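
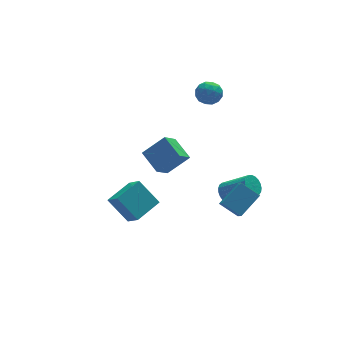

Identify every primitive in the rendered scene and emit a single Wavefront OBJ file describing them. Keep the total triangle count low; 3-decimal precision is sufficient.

v 2.626 -4.185 -2.339
v 1.9 -3.409 -1.74
v 2.889 -3.141 -3.37
v 2.163 -2.366 -2.771
v 3.857 -3.674 -1.509
v 3.131 -2.899 -0.91
v 4.12 -2.631 -2.54
v 3.394 -1.855 -1.941
v 3.326 -0.581 -3.808
v 3.698 -0.769 -4.333
v 4.786 -1.728 -3.216
v 4.414 -1.539 -2.692
v 3.824 -0.534 -4.254
v 4.912 -1.493 -3.137
v 3.865 -0.306 -4.097
v 4.952 -1.265 -2.981
v 3.812 -0.127 -3.891
v 4.9 -1.085 -2.775
v 3.675 -0.025 -3.671
v 4.763 -0.984 -2.555
v 3.478 -0.02 -3.474
v 4.565 -0.979 -2.358
v 3.254 -0.111 -3.335
v 4.342 -1.07 -2.219
v 3.043 -0.284 -3.278
v 4.131 -1.243 -2.162
v 2.881 -0.508 -3.312
v 3.969 -1.467 -2.196
v 2.796 -0.745 -3.433
v 3.884 -1.704 -2.316
v 2.803 -0.953 -3.618
v 3.89 -1.912 -2.501
v 2.9 -1.097 -3.836
v 3.987 -2.055 -2.719
v 3.07 -1.151 -4.049
v 4.158 -2.11 -2.933
v 3.285 -1.107 -4.221
v 4.373 -2.066 -3.104
v 3.507 -0.972 -4.321
v 4.595 -1.931 -3.205
v -2.955 -2.831 -2.076
v -2.732 -3.695 -1.258
v -3.692 -1.913 -0.905
v -3.468 -2.777 -0.087
v -1.552 -2.143 -1.733
v -1.328 -3.007 -0.915
v -2.288 -1.225 -0.562
v -2.065 -2.089 0.256
v 3.674 3.761 1.295
v 4.151 3.532 1.879
v 3.329 2.548 1.101
v 3.806 2.319 1.685
v 3.156 2.734 1.847
v 3.369 3.484 1.968
v 4.111 2.596 1.012
v 4.324 3.346 1.133
v 4.421 2.812 1.704
v 3.831 2.897 2.221
v 3.649 3.183 0.759
v 3.059 3.268 1.276
v 3.943 3.753 1.604
v 3.537 2.327 1.376
v 3.155 2.571 1.471
v 3.436 2.436 1.814
v 3.483 3.725 1.656
v 3.764 3.59 2
v 3.179 3.121 1.981
v 3.716 2.49 0.98
v 3.997 2.355 1.324
v 4.044 3.644 1.166
v 4.325 3.509 1.509
v 4.301 2.959 0.999
v 4.382 3.195 1.845
v 4.18 2.482 1.731
v 4.359 2.645 1.335
v 4.484 3.086 1.406
v 4.035 3.245 2.148
v 3.833 2.532 2.034
v 3.45 2.776 2.129
v 3.576 3.217 2.2
v 4.194 2.822 2.045
v 3.647 3.548 0.946
v 3.445 2.835 0.832
v 3.904 2.863 0.78
v 4.03 3.304 0.851
v 3.3 3.598 1.249
v 3.098 2.885 1.135
v 2.996 2.994 1.574
v 3.121 3.435 1.645
v 3.286 3.258 0.935
v 1.142 0.63 -1.006
v 0.823 1.962 -0.445
v -0.074 0.779 -2.051
v -0.393 2.111 -1.49
v 1.953 1.189 -1.87
v 1.634 2.521 -1.309
v 0.737 1.338 -2.915
v 0.418 2.67 -2.354
f 2 4 1
f 5 2 1
f 1 4 3
f 3 5 1
f 2 8 4
f 6 2 5
f 6 8 2
f 4 8 3
f 7 5 3
f 3 8 7
f 7 6 5
f 8 6 7
f 10 9 13
f 10 13 11
f 11 13 14
f 11 14 12
f 13 9 15
f 13 15 14
f 14 15 16
f 14 16 12
f 15 9 17
f 15 17 16
f 16 17 18
f 16 18 12
f 17 9 19
f 17 19 18
f 18 19 20
f 18 20 12
f 19 9 21
f 19 21 20
f 20 21 22
f 20 22 12
f 21 9 23
f 21 23 22
f 22 23 24
f 22 24 12
f 23 9 25
f 23 25 24
f 24 25 26
f 24 26 12
f 25 9 27
f 25 27 26
f 26 27 28
f 26 28 12
f 27 9 29
f 27 29 28
f 28 29 30
f 28 30 12
f 29 9 31
f 29 31 30
f 30 31 32
f 30 32 12
f 31 9 33
f 31 33 32
f 32 33 34
f 32 34 12
f 33 9 35
f 33 35 34
f 34 35 36
f 34 36 12
f 35 9 37
f 35 37 36
f 36 37 38
f 36 38 12
f 37 9 39
f 37 39 38
f 38 39 40
f 38 40 12
f 39 9 10
f 39 10 40
f 40 10 11
f 40 11 12
f 42 44 41
f 45 42 41
f 41 44 43
f 43 45 41
f 42 48 44
f 46 42 45
f 46 48 42
f 44 48 43
f 47 45 43
f 43 48 47
f 47 46 45
f 48 46 47
f 49 86 65
f 86 60 89
f 65 89 54
f 86 89 65
f 49 65 61
f 65 54 66
f 61 66 50
f 65 66 61
f 49 61 70
f 61 50 71
f 70 71 56
f 61 71 70
f 49 70 82
f 70 56 85
f 82 85 59
f 70 85 82
f 49 82 86
f 82 59 90
f 86 90 60
f 82 90 86
f 50 66 77
f 66 54 80
f 77 80 58
f 66 80 77
f 54 89 67
f 89 60 88
f 67 88 53
f 89 88 67
f 60 90 87
f 90 59 83
f 87 83 51
f 90 83 87
f 59 85 84
f 85 56 72
f 84 72 55
f 85 72 84
f 56 71 76
f 71 50 73
f 76 73 57
f 71 73 76
f 52 78 64
f 78 58 79
f 64 79 53
f 78 79 64
f 52 64 62
f 64 53 63
f 62 63 51
f 64 63 62
f 52 62 69
f 62 51 68
f 69 68 55
f 62 68 69
f 52 69 74
f 69 55 75
f 74 75 57
f 69 75 74
f 52 74 78
f 74 57 81
f 78 81 58
f 74 81 78
f 53 79 67
f 79 58 80
f 67 80 54
f 79 80 67
f 51 63 87
f 63 53 88
f 87 88 60
f 63 88 87
f 55 68 84
f 68 51 83
f 84 83 59
f 68 83 84
f 57 75 76
f 75 55 72
f 76 72 56
f 75 72 76
f 58 81 77
f 81 57 73
f 77 73 50
f 81 73 77
f 92 94 91
f 95 92 91
f 91 94 93
f 93 95 91
f 92 98 94
f 96 92 95
f 96 98 92
f 94 98 93
f 97 95 93
f 93 98 97
f 97 96 95
f 98 96 97



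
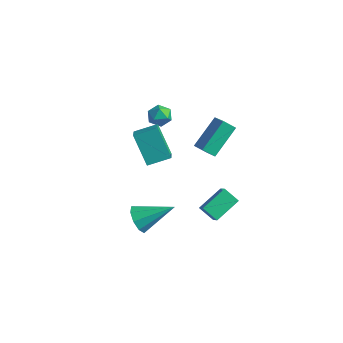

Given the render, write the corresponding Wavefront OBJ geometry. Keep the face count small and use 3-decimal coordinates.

v -3.185 -0.341 1.791
v -2.483 -1.098 2.42
v -2.427 0.708 2.206
v -1.724 -0.049 2.836
v -1.976 -0.571 0.164
v -1.273 -1.328 0.794
v -1.217 0.478 0.58
v -0.515 -0.279 1.209
v -0.036 -3.278 -1.597
v 0.636 -3.57 -2.101
v 1.296 -1.962 -0.583
v 0.367 -3.093 -2.368
v -0.09 -2.703 -2.274
v -0.522 -2.582 -1.863
v -0.727 -2.786 -1.327
v -0.609 -3.221 -0.918
v -0.223 -3.683 -0.826
v 0.251 -3.955 -1.095
v 0.59 -3.911 -1.599
v 3.002 -1.974 0.528
v 3.577 -2.322 1.157
v 3.153 -0.517 1.197
v 3.728 -0.865 1.825
v 3.792 -1.775 -0.085
v 4.367 -2.123 0.543
v 3.943 -0.318 0.583
v 4.518 -0.666 1.212
v 0.79 0.042 2.868
v 1.714 -0.326 3.383
v 0.746 1.673 4.109
v 1.67 1.305 4.624
v 1.27 0.475 2.316
v 2.194 0.107 2.831
v 1.226 2.106 3.557
v 2.15 1.738 4.072
v -3.717 2.682 1.157
v -3.25 2.57 1.741
v -3.81 1.47 0.999
v -3.343 1.358 1.583
v -4.038 1.633 1.702
v -3.98 2.381 1.8
v -3.08 1.659 0.94
v -3.022 2.407 1.038
v -2.855 1.937 1.607
v -3.448 1.921 2.078
v -3.612 2.119 0.662
v -4.205 2.103 1.133
f 2 4 1
f 5 2 1
f 1 4 3
f 3 5 1
f 2 8 4
f 6 2 5
f 6 8 2
f 4 8 3
f 7 5 3
f 3 8 7
f 7 6 5
f 8 6 7
f 10 9 12
f 10 12 11
f 12 9 13
f 12 13 11
f 13 9 14
f 13 14 11
f 14 9 15
f 14 15 11
f 15 9 16
f 15 16 11
f 16 9 17
f 16 17 11
f 17 9 18
f 17 18 11
f 18 9 19
f 18 19 11
f 19 9 10
f 19 10 11
f 21 23 20
f 24 21 20
f 20 23 22
f 22 24 20
f 21 27 23
f 25 21 24
f 25 27 21
f 23 27 22
f 26 24 22
f 22 27 26
f 26 25 24
f 27 25 26
f 29 31 28
f 32 29 28
f 28 31 30
f 30 32 28
f 29 35 31
f 33 29 32
f 33 35 29
f 31 35 30
f 34 32 30
f 30 35 34
f 34 33 32
f 35 33 34
f 36 47 41
f 36 41 37
f 36 37 43
f 36 43 46
f 36 46 47
f 37 41 45
f 41 47 40
f 47 46 38
f 46 43 42
f 43 37 44
f 39 45 40
f 39 40 38
f 39 38 42
f 39 42 44
f 39 44 45
f 40 45 41
f 38 40 47
f 42 38 46
f 44 42 43
f 45 44 37



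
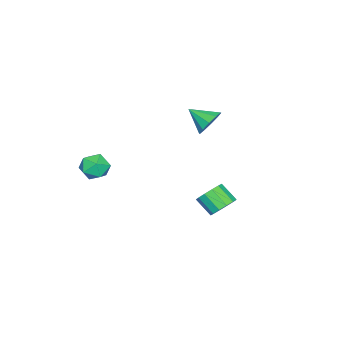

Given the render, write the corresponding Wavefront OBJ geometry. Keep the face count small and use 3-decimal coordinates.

v -3.654 0.99 -1.102
v -3.332 0.548 -1.866
v -3.646 -0.29 -0.358
v -2.875 0.73 -1.558
v -2.715 1.011 -1.075
v -2.914 1.284 -0.603
v -3.396 1.445 -0.321
v -3.976 1.432 -0.337
v -4.434 1.25 -0.645
v -4.594 0.968 -1.128
v -4.395 0.695 -1.6
v -3.913 0.535 -1.882
v 0.478 3.786 -4.347
v 1.284 3.59 -4.379
v 1.089 2.658 -3.584
v 0.282 2.854 -3.553
v 1.236 3.898 -4.029
v 1.041 2.966 -3.235
v 0.948 4.17 -3.781
v 0.753 3.238 -2.987
v 0.51 4.32 -3.713
v 0.315 3.388 -2.918
v 0.062 4.301 -3.845
v -0.133 3.368 -3.051
v -0.254 4.118 -4.138
v -0.449 3.186 -3.343
v -0.338 3.83 -4.496
v -0.533 2.898 -3.702
v -0.163 3.528 -4.808
v -0.358 2.596 -4.013
v 0.215 3.308 -4.973
v 0.02 2.376 -4.179
v 0.677 3.24 -4.939
v 0.482 2.308 -4.145
v 1.075 3.345 -4.718
v 0.88 2.413 -3.924
v 2.371 -1.942 -1.445
v 2.93 -1.638 -2.088
v 3.49 -2.622 -0.792
v 4.049 -2.318 -1.435
v 3.688 -1.741 -0.84
v 2.996 -1.32 -1.244
v 3.424 -2.94 -1.636
v 2.732 -2.519 -2.04
v 3.581 -2.255 -2.206
v 3.744 -1.514 -1.714
v 2.676 -2.746 -1.166
v 2.839 -2.005 -0.674
f 2 1 4
f 2 4 3
f 4 1 5
f 4 5 3
f 5 1 6
f 5 6 3
f 6 1 7
f 6 7 3
f 7 1 8
f 7 8 3
f 8 1 9
f 8 9 3
f 9 1 10
f 9 10 3
f 10 1 11
f 10 11 3
f 11 1 12
f 11 12 3
f 12 1 2
f 12 2 3
f 14 13 17
f 14 17 15
f 15 17 18
f 15 18 16
f 17 13 19
f 17 19 18
f 18 19 20
f 18 20 16
f 19 13 21
f 19 21 20
f 20 21 22
f 20 22 16
f 21 13 23
f 21 23 22
f 22 23 24
f 22 24 16
f 23 13 25
f 23 25 24
f 24 25 26
f 24 26 16
f 25 13 27
f 25 27 26
f 26 27 28
f 26 28 16
f 27 13 29
f 27 29 28
f 28 29 30
f 28 30 16
f 29 13 31
f 29 31 30
f 30 31 32
f 30 32 16
f 31 13 33
f 31 33 32
f 32 33 34
f 32 34 16
f 33 13 35
f 33 35 34
f 34 35 36
f 34 36 16
f 35 13 14
f 35 14 36
f 36 14 15
f 36 15 16
f 37 48 42
f 37 42 38
f 37 38 44
f 37 44 47
f 37 47 48
f 38 42 46
f 42 48 41
f 48 47 39
f 47 44 43
f 44 38 45
f 40 46 41
f 40 41 39
f 40 39 43
f 40 43 45
f 40 45 46
f 41 46 42
f 39 41 48
f 43 39 47
f 45 43 44
f 46 45 38



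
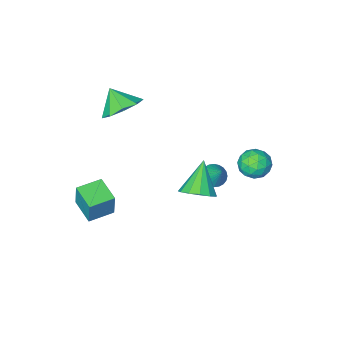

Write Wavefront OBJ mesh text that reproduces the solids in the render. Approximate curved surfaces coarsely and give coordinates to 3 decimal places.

v 2.134 -2.668 -4.235
v 2.218 -2.401 -2.935
v 2.185 -1.396 -4.499
v 2.269 -1.13 -3.199
v 3.351 -2.73 -4.301
v 3.435 -2.464 -3.001
v 3.402 -1.459 -4.565
v 3.486 -1.192 -3.265
v -2.662 -0.993 -3.961
v -2.055 -1.049 -3.989
v -2.538 -0.167 -2.939
v -2.091 -0.863 -4.134
v -2.214 -0.698 -4.253
v -2.406 -0.577 -4.327
v -2.636 -0.52 -4.346
v -2.87 -0.534 -4.306
v -3.072 -0.619 -4.214
v -3.212 -0.76 -4.083
v -3.268 -0.937 -3.933
v -3.232 -1.122 -3.788
v -3.109 -1.287 -3.67
v -2.918 -1.408 -3.595
v -2.688 -1.465 -3.577
v -2.453 -1.451 -3.617
v -2.251 -1.367 -3.709
v -2.111 -1.225 -3.84
v 1.207 -2.21 1.665
v 2.079 -1.749 1.882
v 1.393 -2.97 2.535
v 1.565 -1.462 2.242
v 0.883 -1.525 2.333
v 0.352 -1.909 2.111
v 0.222 -2.433 1.681
v 0.553 -2.853 1.243
v 1.189 -2.972 1.003
v 1.834 -2.734 1.072
v 2.186 -2.252 1.42
v -3.198 2.627 -0.368
v -2.417 2.725 -0.321
v -3.023 1.455 -0.839
v -2.242 1.553 -0.792
v -2.671 1.489 -0.134
v -2.779 2.214 0.157
v -2.661 1.966 -1.317
v -2.769 2.691 -1.026
v -2.085 2.317 -0.908
v -2.091 2.022 -0.177
v -3.349 2.158 -0.983
v -3.355 1.863 -0.252
v -2.823 2.779 -0.303
v -2.617 1.401 -0.857
v -2.869 1.363 -0.47
v -2.41 1.421 -0.443
v -3.036 2.479 -0.022
v -2.577 2.536 0.006
v -2.726 1.81 0.116
v -2.863 1.644 -1.166
v -2.404 1.701 -1.138
v -3.03 2.759 -0.717
v -2.571 2.817 -0.69
v -2.714 2.37 -1.276
v -2.169 2.597 -0.621
v -2.066 1.908 -0.898
v -2.312 2.151 -1.206
v -2.375 2.577 -1.035
v -2.172 2.424 -0.191
v -2.069 1.734 -0.468
v -2.322 1.697 -0.081
v -2.385 2.123 0.09
v -1.977 2.183 -0.536
v -3.371 2.446 -0.692
v -3.268 1.756 -0.969
v -3.055 2.057 -1.25
v -3.118 2.483 -1.079
v -3.374 2.272 -0.262
v -3.271 1.583 -0.539
v -3.065 1.603 -0.125
v -3.128 2.029 0.046
v -3.463 1.997 -0.624
v 0.45 2.649 -0.585
v 1.085 2.134 -0.516
v -0.33 1.851 0.645
v 1.172 2.488 -0.231
v 1.03 2.892 -0.059
v 0.704 3.219 -0.053
v 0.297 3.366 -0.217
v -0.061 3.284 -0.497
v -0.257 3.001 -0.805
v -0.229 2.606 -1.043
v 0.015 2.225 -1.136
v 0.397 1.978 -1.053
v 0.796 1.944 -0.822
f 2 4 1
f 5 2 1
f 1 4 3
f 3 5 1
f 2 8 4
f 6 2 5
f 6 8 2
f 4 8 3
f 7 5 3
f 3 8 7
f 7 6 5
f 8 6 7
f 10 9 12
f 10 12 11
f 12 9 13
f 12 13 11
f 13 9 14
f 13 14 11
f 14 9 15
f 14 15 11
f 15 9 16
f 15 16 11
f 16 9 17
f 16 17 11
f 17 9 18
f 17 18 11
f 18 9 19
f 18 19 11
f 19 9 20
f 19 20 11
f 20 9 21
f 20 21 11
f 21 9 22
f 21 22 11
f 22 9 23
f 22 23 11
f 23 9 24
f 23 24 11
f 24 9 25
f 24 25 11
f 25 9 26
f 25 26 11
f 26 9 10
f 26 10 11
f 28 27 30
f 28 30 29
f 30 27 31
f 30 31 29
f 31 27 32
f 31 32 29
f 32 27 33
f 32 33 29
f 33 27 34
f 33 34 29
f 34 27 35
f 34 35 29
f 35 27 36
f 35 36 29
f 36 27 37
f 36 37 29
f 37 27 28
f 37 28 29
f 38 75 54
f 75 49 78
f 54 78 43
f 75 78 54
f 38 54 50
f 54 43 55
f 50 55 39
f 54 55 50
f 38 50 59
f 50 39 60
f 59 60 45
f 50 60 59
f 38 59 71
f 59 45 74
f 71 74 48
f 59 74 71
f 38 71 75
f 71 48 79
f 75 79 49
f 71 79 75
f 39 55 66
f 55 43 69
f 66 69 47
f 55 69 66
f 43 78 56
f 78 49 77
f 56 77 42
f 78 77 56
f 49 79 76
f 79 48 72
f 76 72 40
f 79 72 76
f 48 74 73
f 74 45 61
f 73 61 44
f 74 61 73
f 45 60 65
f 60 39 62
f 65 62 46
f 60 62 65
f 41 67 53
f 67 47 68
f 53 68 42
f 67 68 53
f 41 53 51
f 53 42 52
f 51 52 40
f 53 52 51
f 41 51 58
f 51 40 57
f 58 57 44
f 51 57 58
f 41 58 63
f 58 44 64
f 63 64 46
f 58 64 63
f 41 63 67
f 63 46 70
f 67 70 47
f 63 70 67
f 42 68 56
f 68 47 69
f 56 69 43
f 68 69 56
f 40 52 76
f 52 42 77
f 76 77 49
f 52 77 76
f 44 57 73
f 57 40 72
f 73 72 48
f 57 72 73
f 46 64 65
f 64 44 61
f 65 61 45
f 64 61 65
f 47 70 66
f 70 46 62
f 66 62 39
f 70 62 66
f 81 80 83
f 81 83 82
f 83 80 84
f 83 84 82
f 84 80 85
f 84 85 82
f 85 80 86
f 85 86 82
f 86 80 87
f 86 87 82
f 87 80 88
f 87 88 82
f 88 80 89
f 88 89 82
f 89 80 90
f 89 90 82
f 90 80 91
f 90 91 82
f 91 80 92
f 91 92 82
f 92 80 81
f 92 81 82



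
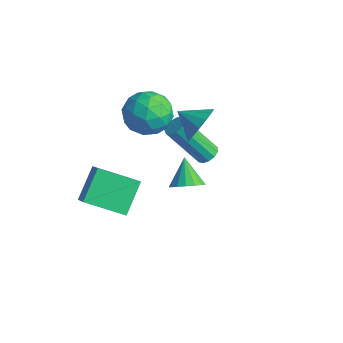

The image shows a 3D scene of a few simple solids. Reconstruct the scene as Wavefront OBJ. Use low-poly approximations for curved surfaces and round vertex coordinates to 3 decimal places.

v 0.416 -1.479 3.423
v 0.882 -1.554 3.899
v -0.316 -0.981 4.217
v 0.944 -1.265 3.775
v 0.886 -1.025 3.57
v 0.72 -0.889 3.332
v 0.484 -0.888 3.114
v 0.233 -1.023 2.968
v 0.024 -1.262 2.925
v -0.096 -1.551 2.996
v -0.098 -1.824 3.165
v 0.018 -2.017 3.394
v 0.225 -2.088 3.628
v 0.475 -2.019 3.816
v 0.712 -1.826 3.914
v -3.929 1.191 3.642
v -3.018 0.667 3.625
v -4.702 -0.127 2.895
v -3.791 -0.651 2.878
v -4.274 -0.468 3.793
v -3.797 0.347 4.255
v -3.923 0.193 2.265
v -3.446 1.008 2.727
v -3.014 0.05 2.774
v -3.231 -0.358 3.719
v -4.489 0.898 2.801
v -4.706 0.49 3.746
v -3.406 1.045 3.699
v -4.314 -0.505 2.821
v -4.598 -0.397 3.359
v -4.063 -0.705 3.349
v -3.864 0.857 4.07
v -3.328 0.549 4.06
v -4.067 -0.118 4.158
v -4.392 -0.009 2.46
v -3.856 -0.317 2.45
v -3.657 1.245 3.171
v -3.122 0.937 3.161
v -3.653 0.658 2.362
v -2.868 0.374 3.189
v -3.322 -0.401 2.75
v -3.4 0.095 2.39
v -3.119 0.574 2.661
v -2.996 0.134 3.744
v -3.45 -0.641 3.305
v -3.734 -0.533 3.843
v -3.454 -0.054 4.114
v -2.993 -0.229 3.244
v -4.27 1.181 3.215
v -4.724 0.406 2.776
v -4.266 0.594 2.406
v -3.986 1.073 2.677
v -4.398 0.941 3.77
v -4.852 0.166 3.331
v -4.601 -0.034 3.859
v -4.32 0.445 4.13
v -4.727 0.769 3.276
v -3.411 -1.525 -1.681
v -4.63 -2.631 -1.002
v -3.902 -0.385 -0.704
v -5.12 -1.49 -0.024
v -2.58 -1.91 -0.816
v -3.798 -3.015 -0.136
v -3.07 -0.769 0.162
v -4.289 -1.875 0.841
v -3.288 2.863 -0.831
v -2.932 3.068 -0.528
v -3.917 2.202 1.214
v -4.272 1.997 0.911
v -3.142 3.263 -0.55
v -4.127 2.397 1.192
v -3.398 3.331 -0.661
v -4.383 2.465 1.081
v -3.619 3.25 -0.826
v -4.604 2.384 0.916
v -3.735 3.047 -0.992
v -4.72 2.181 0.749
v -3.709 2.785 -1.108
v -4.693 1.919 0.634
v -3.549 2.548 -1.135
v -4.533 1.682 0.606
v -3.306 2.411 -1.066
v -4.29 1.545 0.675
v -3.057 2.418 -0.922
v -4.042 1.551 0.819
v -2.882 2.566 -0.749
v -3.866 1.699 0.992
v -2.835 2.808 -0.602
v -3.82 1.942 1.139
v -2.648 1.907 2.305
v -2.165 1.386 2.841
v -3.572 1.513 2.755
v -2.219 1.78 3.075
v -2.389 2.207 3.102
v -2.628 2.554 2.916
v -2.872 2.728 2.566
v -3.057 2.682 2.147
v -3.132 2.428 1.77
v -3.077 2.035 1.536
v -2.908 1.607 1.509
v -2.669 1.26 1.695
v -2.425 1.086 2.044
v -2.24 1.132 2.464
f 2 1 4
f 2 4 3
f 4 1 5
f 4 5 3
f 5 1 6
f 5 6 3
f 6 1 7
f 6 7 3
f 7 1 8
f 7 8 3
f 8 1 9
f 8 9 3
f 9 1 10
f 9 10 3
f 10 1 11
f 10 11 3
f 11 1 12
f 11 12 3
f 12 1 13
f 12 13 3
f 13 1 14
f 13 14 3
f 14 1 15
f 14 15 3
f 15 1 2
f 15 2 3
f 16 53 32
f 53 27 56
f 32 56 21
f 53 56 32
f 16 32 28
f 32 21 33
f 28 33 17
f 32 33 28
f 16 28 37
f 28 17 38
f 37 38 23
f 28 38 37
f 16 37 49
f 37 23 52
f 49 52 26
f 37 52 49
f 16 49 53
f 49 26 57
f 53 57 27
f 49 57 53
f 17 33 44
f 33 21 47
f 44 47 25
f 33 47 44
f 21 56 34
f 56 27 55
f 34 55 20
f 56 55 34
f 27 57 54
f 57 26 50
f 54 50 18
f 57 50 54
f 26 52 51
f 52 23 39
f 51 39 22
f 52 39 51
f 23 38 43
f 38 17 40
f 43 40 24
f 38 40 43
f 19 45 31
f 45 25 46
f 31 46 20
f 45 46 31
f 19 31 29
f 31 20 30
f 29 30 18
f 31 30 29
f 19 29 36
f 29 18 35
f 36 35 22
f 29 35 36
f 19 36 41
f 36 22 42
f 41 42 24
f 36 42 41
f 19 41 45
f 41 24 48
f 45 48 25
f 41 48 45
f 20 46 34
f 46 25 47
f 34 47 21
f 46 47 34
f 18 30 54
f 30 20 55
f 54 55 27
f 30 55 54
f 22 35 51
f 35 18 50
f 51 50 26
f 35 50 51
f 24 42 43
f 42 22 39
f 43 39 23
f 42 39 43
f 25 48 44
f 48 24 40
f 44 40 17
f 48 40 44
f 59 61 58
f 62 59 58
f 58 61 60
f 60 62 58
f 59 65 61
f 63 59 62
f 63 65 59
f 61 65 60
f 64 62 60
f 60 65 64
f 64 63 62
f 65 63 64
f 67 66 70
f 67 70 68
f 68 70 71
f 68 71 69
f 70 66 72
f 70 72 71
f 71 72 73
f 71 73 69
f 72 66 74
f 72 74 73
f 73 74 75
f 73 75 69
f 74 66 76
f 74 76 75
f 75 76 77
f 75 77 69
f 76 66 78
f 76 78 77
f 77 78 79
f 77 79 69
f 78 66 80
f 78 80 79
f 79 80 81
f 79 81 69
f 80 66 82
f 80 82 81
f 81 82 83
f 81 83 69
f 82 66 84
f 82 84 83
f 83 84 85
f 83 85 69
f 84 66 86
f 84 86 85
f 85 86 87
f 85 87 69
f 86 66 88
f 86 88 87
f 87 88 89
f 87 89 69
f 88 66 67
f 88 67 89
f 89 67 68
f 89 68 69
f 91 90 93
f 91 93 92
f 93 90 94
f 93 94 92
f 94 90 95
f 94 95 92
f 95 90 96
f 95 96 92
f 96 90 97
f 96 97 92
f 97 90 98
f 97 98 92
f 98 90 99
f 98 99 92
f 99 90 100
f 99 100 92
f 100 90 101
f 100 101 92
f 101 90 102
f 101 102 92
f 102 90 103
f 102 103 92
f 103 90 91
f 103 91 92



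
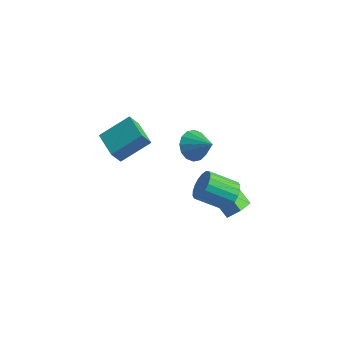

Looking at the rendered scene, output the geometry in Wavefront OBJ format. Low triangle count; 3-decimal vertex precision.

v -4.809 -2.705 -1.274
v -3.691 -1.235 -0.193
v -4.544 -2.168 -2.279
v -3.425 -0.698 -1.198
v -3.355 -3.702 -1.422
v -2.236 -2.232 -0.341
v -3.089 -3.165 -2.427
v -1.971 -1.695 -1.346
v 0.096 -0.481 -1.613
v 0.689 -0.73 -2.43
v 1.404 -0.659 -0.607
v 0.729 -0.195 -2.387
v 0.6 0.263 -2.136
v 0.335 0.523 -1.746
v 0.006 0.513 -1.32
v -0.299 0.237 -0.972
v -0.498 -0.231 -0.796
v -0.538 -0.766 -0.839
v -0.408 -1.225 -1.089
v -0.143 -1.484 -1.48
v 0.186 -1.475 -1.906
v 0.49 -1.199 -2.254
v 3.972 -3.059 -1.843
v 4.466 -2.989 -1.035
v 3.022 -3.731 -0.088
v 2.528 -3.801 -0.897
v 4.263 -2.618 -1.054
v 2.819 -3.361 -0.107
v 4.003 -2.335 -1.229
v 2.558 -3.077 -0.282
v 3.736 -2.195 -1.526
v 2.292 -2.938 -0.579
v 3.517 -2.226 -1.886
v 2.072 -2.969 -0.939
v 3.387 -2.422 -2.237
v 1.943 -3.165 -1.29
v 3.373 -2.744 -2.511
v 1.929 -3.487 -1.564
v 3.478 -3.129 -2.652
v 2.034 -3.871 -1.705
v 3.681 -3.499 -2.633
v 2.237 -4.242 -1.686
v 3.942 -3.783 -2.458
v 2.497 -4.525 -1.511
v 4.208 -3.922 -2.161
v 2.764 -4.665 -1.214
v 4.428 -3.891 -1.801
v 2.983 -4.634 -0.854
v 4.557 -3.695 -1.45
v 3.113 -4.438 -0.503
v 4.571 -3.373 -1.176
v 3.127 -4.116 -0.229
v 3.795 -3.131 -3.953
v 2.742 -2.841 -3.142
v 3.702 -1.839 -4.535
v 2.649 -1.549 -3.725
v 4.431 -2.771 -3.255
v 3.378 -2.481 -2.445
v 4.338 -1.479 -3.838
v 3.285 -1.189 -3.027
f 2 4 1
f 5 2 1
f 1 4 3
f 3 5 1
f 2 8 4
f 6 2 5
f 6 8 2
f 4 8 3
f 7 5 3
f 3 8 7
f 7 6 5
f 8 6 7
f 10 9 12
f 10 12 11
f 12 9 13
f 12 13 11
f 13 9 14
f 13 14 11
f 14 9 15
f 14 15 11
f 15 9 16
f 15 16 11
f 16 9 17
f 16 17 11
f 17 9 18
f 17 18 11
f 18 9 19
f 18 19 11
f 19 9 20
f 19 20 11
f 20 9 21
f 20 21 11
f 21 9 22
f 21 22 11
f 22 9 10
f 22 10 11
f 24 23 27
f 24 27 25
f 25 27 28
f 25 28 26
f 27 23 29
f 27 29 28
f 28 29 30
f 28 30 26
f 29 23 31
f 29 31 30
f 30 31 32
f 30 32 26
f 31 23 33
f 31 33 32
f 32 33 34
f 32 34 26
f 33 23 35
f 33 35 34
f 34 35 36
f 34 36 26
f 35 23 37
f 35 37 36
f 36 37 38
f 36 38 26
f 37 23 39
f 37 39 38
f 38 39 40
f 38 40 26
f 39 23 41
f 39 41 40
f 40 41 42
f 40 42 26
f 41 23 43
f 41 43 42
f 42 43 44
f 42 44 26
f 43 23 45
f 43 45 44
f 44 45 46
f 44 46 26
f 45 23 47
f 45 47 46
f 46 47 48
f 46 48 26
f 47 23 49
f 47 49 48
f 48 49 50
f 48 50 26
f 49 23 51
f 49 51 50
f 50 51 52
f 50 52 26
f 51 23 24
f 51 24 52
f 52 24 25
f 52 25 26
f 54 56 53
f 57 54 53
f 53 56 55
f 55 57 53
f 54 60 56
f 58 54 57
f 58 60 54
f 56 60 55
f 59 57 55
f 55 60 59
f 59 58 57
f 60 58 59



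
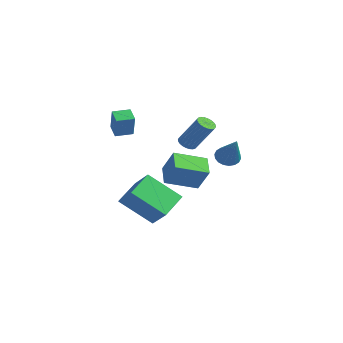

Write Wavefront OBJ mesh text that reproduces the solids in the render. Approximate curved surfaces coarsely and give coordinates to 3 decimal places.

v 0.095 1.969 0.852
v 0.517 1.712 0.414
v 1.365 1.471 2.368
v 0.604 1.991 0.433
v 0.591 2.267 0.534
v 0.479 2.483 0.699
v 0.291 2.597 0.893
v 0.064 2.587 1.08
v -0.156 2.454 1.221
v -0.327 2.226 1.289
v -0.415 1.946 1.271
v -0.401 1.67 1.169
v -0.289 1.454 1.005
v -0.102 1.34 0.81
v 0.125 1.35 0.623
v 0.346 1.483 0.482
v -3.064 -2.315 -2.138
v -3.551 -0.923 -1.443
v -1.79 -1.182 -3.513
v -2.277 0.209 -2.818
v -1.883 -2.409 -1.122
v -2.37 -1.018 -0.427
v -0.609 -1.277 -2.497
v -1.096 0.115 -1.802
v -0.23 -1.779 0.885
v 0.522 -1.696 2.121
v 0.459 -0.291 0.366
v 1.211 -0.208 1.602
v 0.669 -2.372 0.378
v 1.421 -2.289 1.614
v 1.358 -0.884 -0.141
v 2.11 -0.801 1.095
v -2.381 -3.219 3.304
v -1.897 -3.478 4.493
v -2.052 -2.383 3.352
v -1.568 -2.642 4.541
v -1.672 -3.478 2.959
v -1.188 -3.737 4.148
v -1.343 -2.642 3.007
v -0.859 -2.901 4.196
v -1.147 0.444 1.727
v -0.767 0.642 1.433
v 0.187 1.074 2.959
v -0.193 0.876 3.253
v -0.884 0.805 1.461
v 0.07 1.237 2.986
v -1.042 0.913 1.529
v -0.088 1.345 3.054
v -1.216 0.95 1.627
v -0.262 1.382 3.152
v -1.379 0.909 1.741
v -0.425 1.341 3.266
v -1.507 0.798 1.852
v -0.553 1.23 3.377
v -1.58 0.633 1.945
v -0.626 1.065 3.47
v -1.587 0.439 2.004
v -0.633 0.871 3.529
v -1.527 0.246 2.021
v -0.573 0.678 3.547
v -1.41 0.083 1.994
v -0.456 0.515 3.519
v -1.252 -0.025 1.926
v -0.298 0.407 3.451
v -1.078 -0.062 1.828
v -0.124 0.37 3.353
v -0.915 -0.021 1.714
v 0.039 0.411 3.239
v -0.787 0.09 1.603
v 0.167 0.522 3.128
v -0.714 0.255 1.51
v 0.24 0.687 3.035
v -0.707 0.449 1.451
v 0.247 0.881 2.976
f 2 1 4
f 2 4 3
f 4 1 5
f 4 5 3
f 5 1 6
f 5 6 3
f 6 1 7
f 6 7 3
f 7 1 8
f 7 8 3
f 8 1 9
f 8 9 3
f 9 1 10
f 9 10 3
f 10 1 11
f 10 11 3
f 11 1 12
f 11 12 3
f 12 1 13
f 12 13 3
f 13 1 14
f 13 14 3
f 14 1 15
f 14 15 3
f 15 1 16
f 15 16 3
f 16 1 2
f 16 2 3
f 18 20 17
f 21 18 17
f 17 20 19
f 19 21 17
f 18 24 20
f 22 18 21
f 22 24 18
f 20 24 19
f 23 21 19
f 19 24 23
f 23 22 21
f 24 22 23
f 26 28 25
f 29 26 25
f 25 28 27
f 27 29 25
f 26 32 28
f 30 26 29
f 30 32 26
f 28 32 27
f 31 29 27
f 27 32 31
f 31 30 29
f 32 30 31
f 34 36 33
f 37 34 33
f 33 36 35
f 35 37 33
f 34 40 36
f 38 34 37
f 38 40 34
f 36 40 35
f 39 37 35
f 35 40 39
f 39 38 37
f 40 38 39
f 42 41 45
f 42 45 43
f 43 45 46
f 43 46 44
f 45 41 47
f 45 47 46
f 46 47 48
f 46 48 44
f 47 41 49
f 47 49 48
f 48 49 50
f 48 50 44
f 49 41 51
f 49 51 50
f 50 51 52
f 50 52 44
f 51 41 53
f 51 53 52
f 52 53 54
f 52 54 44
f 53 41 55
f 53 55 54
f 54 55 56
f 54 56 44
f 55 41 57
f 55 57 56
f 56 57 58
f 56 58 44
f 57 41 59
f 57 59 58
f 58 59 60
f 58 60 44
f 59 41 61
f 59 61 60
f 60 61 62
f 60 62 44
f 61 41 63
f 61 63 62
f 62 63 64
f 62 64 44
f 63 41 65
f 63 65 64
f 64 65 66
f 64 66 44
f 65 41 67
f 65 67 66
f 66 67 68
f 66 68 44
f 67 41 69
f 67 69 68
f 68 69 70
f 68 70 44
f 69 41 71
f 69 71 70
f 70 71 72
f 70 72 44
f 71 41 73
f 71 73 72
f 72 73 74
f 72 74 44
f 73 41 42
f 73 42 74
f 74 42 43
f 74 43 44



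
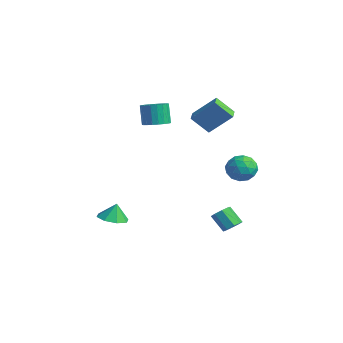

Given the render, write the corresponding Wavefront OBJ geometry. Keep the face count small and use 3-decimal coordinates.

v 3.461 2.829 1.065
v 3.937 2.094 0.584
v 2.043 2.126 0.736
v 2.519 1.391 0.255
v 2.6 1.473 1.248
v 3.476 1.908 1.451
v 2.504 2.312 -0.131
v 3.38 2.747 0.072
v 3.345 1.775 -0.155
v 3.405 1.256 0.697
v 2.575 2.964 0.623
v 2.635 2.445 1.475
v 3.823 2.523 0.853
v 2.157 1.697 0.467
v 2.204 1.745 1.05
v 2.484 1.313 0.768
v 3.553 2.414 1.363
v 3.832 1.982 1.08
v 3.047 1.617 1.47
v 2.148 2.238 0.24
v 2.427 1.806 -0.043
v 3.496 2.907 0.552
v 3.776 2.475 0.27
v 2.933 2.603 -0.15
v 3.755 1.904 0.136
v 2.922 1.49 -0.057
v 2.913 2.032 -0.284
v 3.428 2.287 -0.164
v 3.79 1.599 0.637
v 2.957 1.185 0.444
v 3.005 1.234 1.027
v 3.52 1.489 1.146
v 3.443 1.411 0.203
v 3.023 3.035 0.876
v 2.19 2.621 0.683
v 2.46 2.731 0.174
v 2.975 2.986 0.293
v 3.058 2.73 1.377
v 2.225 2.316 1.184
v 2.552 1.933 1.484
v 3.067 2.188 1.604
v 2.537 2.809 1.117
v -3.061 -0.024 2.428
v -2.549 0.658 2.542
v -3.028 0.786 3.926
v -3.539 0.104 3.812
v -2.85 0.81 2.424
v -3.329 0.938 3.808
v -3.188 0.818 2.306
v -3.667 0.946 3.69
v -3.504 0.68 2.21
v -3.982 0.808 3.594
v -3.743 0.421 2.151
v -4.221 0.549 3.535
v -3.864 0.085 2.14
v -4.342 0.212 3.524
v -3.846 -0.27 2.179
v -4.325 -0.143 3.563
v -3.692 -0.583 2.261
v -4.171 -0.455 3.645
v -3.43 -0.799 2.372
v -3.908 -0.671 3.756
v -3.103 -0.88 2.492
v -3.582 -0.753 3.876
v -2.769 -0.814 2.602
v -3.248 -0.686 3.986
v -2.486 -0.611 2.681
v -2.964 -0.483 4.065
v -2.301 -0.307 2.717
v -2.78 -0.179 4.101
v -2.249 0.047 2.702
v -2.727 0.175 4.086
v -2.336 0.388 2.641
v -2.815 0.516 4.025
v 4.317 0.746 -3.147
v 4.808 0.529 -2.78
v 3.974 0.217 -1.847
v 3.483 0.434 -2.213
v 4.713 1.011 -2.705
v 3.879 0.7 -1.771
v 4.386 1.338 -2.888
v 3.551 1.027 -1.954
v 4.018 1.318 -3.223
v 3.184 1.007 -2.289
v 3.826 0.963 -3.513
v 2.992 0.651 -2.58
v 3.921 0.48 -3.589
v 3.087 0.169 -2.655
v 4.249 0.153 -3.406
v 3.414 -0.158 -2.472
v 4.616 0.173 -3.071
v 3.782 -0.138 -2.137
v -0.255 0.658 3.731
v 0.625 1.745 5.076
v -0.993 1.207 3.771
v -0.113 2.293 5.115
v 0.333 1.527 2.645
v 1.213 2.613 3.989
v -0.405 2.075 2.684
v 0.475 3.162 4.029
v -2.292 -3.438 -4.291
v -1.341 -3.664 -4.235
v -2.288 -3.142 -3.169
v -1.454 -2.947 -4.423
v -2.059 -2.517 -4.534
v -2.8 -2.626 -4.502
v -3.244 -3.211 -4.347
v -3.13 -3.928 -4.159
v -2.526 -4.358 -4.048
v -1.784 -4.249 -4.08
f 1 38 17
f 38 12 41
f 17 41 6
f 38 41 17
f 1 17 13
f 17 6 18
f 13 18 2
f 17 18 13
f 1 13 22
f 13 2 23
f 22 23 8
f 13 23 22
f 1 22 34
f 22 8 37
f 34 37 11
f 22 37 34
f 1 34 38
f 34 11 42
f 38 42 12
f 34 42 38
f 2 18 29
f 18 6 32
f 29 32 10
f 18 32 29
f 6 41 19
f 41 12 40
f 19 40 5
f 41 40 19
f 12 42 39
f 42 11 35
f 39 35 3
f 42 35 39
f 11 37 36
f 37 8 24
f 36 24 7
f 37 24 36
f 8 23 28
f 23 2 25
f 28 25 9
f 23 25 28
f 4 30 16
f 30 10 31
f 16 31 5
f 30 31 16
f 4 16 14
f 16 5 15
f 14 15 3
f 16 15 14
f 4 14 21
f 14 3 20
f 21 20 7
f 14 20 21
f 4 21 26
f 21 7 27
f 26 27 9
f 21 27 26
f 4 26 30
f 26 9 33
f 30 33 10
f 26 33 30
f 5 31 19
f 31 10 32
f 19 32 6
f 31 32 19
f 3 15 39
f 15 5 40
f 39 40 12
f 15 40 39
f 7 20 36
f 20 3 35
f 36 35 11
f 20 35 36
f 9 27 28
f 27 7 24
f 28 24 8
f 27 24 28
f 10 33 29
f 33 9 25
f 29 25 2
f 33 25 29
f 44 43 47
f 44 47 45
f 45 47 48
f 45 48 46
f 47 43 49
f 47 49 48
f 48 49 50
f 48 50 46
f 49 43 51
f 49 51 50
f 50 51 52
f 50 52 46
f 51 43 53
f 51 53 52
f 52 53 54
f 52 54 46
f 53 43 55
f 53 55 54
f 54 55 56
f 54 56 46
f 55 43 57
f 55 57 56
f 56 57 58
f 56 58 46
f 57 43 59
f 57 59 58
f 58 59 60
f 58 60 46
f 59 43 61
f 59 61 60
f 60 61 62
f 60 62 46
f 61 43 63
f 61 63 62
f 62 63 64
f 62 64 46
f 63 43 65
f 63 65 64
f 64 65 66
f 64 66 46
f 65 43 67
f 65 67 66
f 66 67 68
f 66 68 46
f 67 43 69
f 67 69 68
f 68 69 70
f 68 70 46
f 69 43 71
f 69 71 70
f 70 71 72
f 70 72 46
f 71 43 73
f 71 73 72
f 72 73 74
f 72 74 46
f 73 43 44
f 73 44 74
f 74 44 45
f 74 45 46
f 76 75 79
f 76 79 77
f 77 79 80
f 77 80 78
f 79 75 81
f 79 81 80
f 80 81 82
f 80 82 78
f 81 75 83
f 81 83 82
f 82 83 84
f 82 84 78
f 83 75 85
f 83 85 84
f 84 85 86
f 84 86 78
f 85 75 87
f 85 87 86
f 86 87 88
f 86 88 78
f 87 75 89
f 87 89 88
f 88 89 90
f 88 90 78
f 89 75 91
f 89 91 90
f 90 91 92
f 90 92 78
f 91 75 76
f 91 76 92
f 92 76 77
f 92 77 78
f 94 96 93
f 97 94 93
f 93 96 95
f 95 97 93
f 94 100 96
f 98 94 97
f 98 100 94
f 96 100 95
f 99 97 95
f 95 100 99
f 99 98 97
f 100 98 99
f 102 101 104
f 102 104 103
f 104 101 105
f 104 105 103
f 105 101 106
f 105 106 103
f 106 101 107
f 106 107 103
f 107 101 108
f 107 108 103
f 108 101 109
f 108 109 103
f 109 101 110
f 109 110 103
f 110 101 102
f 110 102 103



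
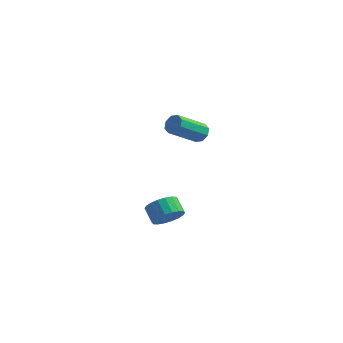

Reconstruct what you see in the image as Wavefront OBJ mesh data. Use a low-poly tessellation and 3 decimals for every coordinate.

v 3.029 3.403 2.198
v 3.335 2.894 1.91
v 2.257 1.529 3.173
v 1.951 2.037 3.462
v 3.587 3.068 2.312
v 2.508 1.703 3.576
v 3.511 3.438 2.648
v 2.433 2.073 3.911
v 3.154 3.787 2.72
v 2.075 2.422 3.983
v 2.723 3.911 2.487
v 1.645 2.546 3.75
v 2.472 3.737 2.084
v 1.393 2.372 3.348
v 2.547 3.367 1.749
v 1.469 2.002 3.012
v 2.905 3.018 1.677
v 1.826 1.653 2.94
v 4.118 -4.238 0.456
v 4.83 -3.948 0.942
v 4.195 -3.372 1.53
v 3.482 -3.662 1.044
v 4.806 -3.673 0.645
v 4.17 -3.097 1.234
v 4.644 -3.51 0.311
v 4.009 -2.934 0.9
v 4.379 -3.491 0.006
v 3.744 -2.915 0.595
v 4.062 -3.62 -0.21
v 3.426 -3.044 0.378
v 3.755 -3.872 -0.294
v 3.12 -3.295 0.294
v 3.521 -4.196 -0.23
v 2.886 -3.619 0.358
v 3.405 -4.528 -0.03
v 2.77 -3.952 0.558
v 3.43 -4.803 0.266
v 2.794 -4.227 0.855
v 3.591 -4.966 0.6
v 2.956 -4.39 1.189
v 3.856 -4.985 0.905
v 3.221 -4.409 1.494
v 4.174 -4.856 1.122
v 3.538 -4.28 1.71
v 4.48 -4.605 1.206
v 3.845 -4.028 1.794
v 4.714 -4.281 1.142
v 4.079 -3.704 1.73
f 2 1 5
f 2 5 3
f 3 5 6
f 3 6 4
f 5 1 7
f 5 7 6
f 6 7 8
f 6 8 4
f 7 1 9
f 7 9 8
f 8 9 10
f 8 10 4
f 9 1 11
f 9 11 10
f 10 11 12
f 10 12 4
f 11 1 13
f 11 13 12
f 12 13 14
f 12 14 4
f 13 1 15
f 13 15 14
f 14 15 16
f 14 16 4
f 15 1 17
f 15 17 16
f 16 17 18
f 16 18 4
f 17 1 2
f 17 2 18
f 18 2 3
f 18 3 4
f 20 19 23
f 20 23 21
f 21 23 24
f 21 24 22
f 23 19 25
f 23 25 24
f 24 25 26
f 24 26 22
f 25 19 27
f 25 27 26
f 26 27 28
f 26 28 22
f 27 19 29
f 27 29 28
f 28 29 30
f 28 30 22
f 29 19 31
f 29 31 30
f 30 31 32
f 30 32 22
f 31 19 33
f 31 33 32
f 32 33 34
f 32 34 22
f 33 19 35
f 33 35 34
f 34 35 36
f 34 36 22
f 35 19 37
f 35 37 36
f 36 37 38
f 36 38 22
f 37 19 39
f 37 39 38
f 38 39 40
f 38 40 22
f 39 19 41
f 39 41 40
f 40 41 42
f 40 42 22
f 41 19 43
f 41 43 42
f 42 43 44
f 42 44 22
f 43 19 45
f 43 45 44
f 44 45 46
f 44 46 22
f 45 19 47
f 45 47 46
f 46 47 48
f 46 48 22
f 47 19 20
f 47 20 48
f 48 20 21
f 48 21 22



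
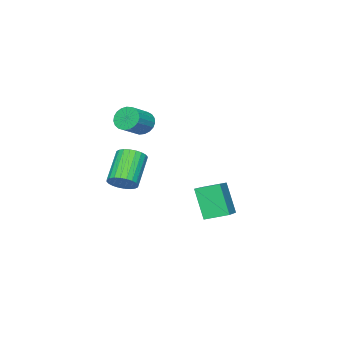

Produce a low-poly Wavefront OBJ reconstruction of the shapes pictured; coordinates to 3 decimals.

v -0.405 -3.287 3.677
v -0.104 -3.495 3.092
v 1.045 -3.482 3.678
v 0.745 -3.273 4.263
v -0.094 -3.21 3.066
v 1.055 -3.196 3.651
v -0.138 -2.938 3.145
v 1.012 -2.924 3.731
v -0.228 -2.726 3.317
v 0.922 -2.712 3.902
v -0.348 -2.611 3.55
v 0.801 -2.597 4.136
v -0.478 -2.613 3.806
v 0.671 -2.599 4.392
v -0.596 -2.731 4.039
v 0.554 -2.718 4.625
v -0.68 -2.946 4.21
v 0.469 -2.933 4.796
v -0.717 -3.219 4.289
v 0.432 -3.206 4.874
v -0.7 -3.504 4.262
v 0.449 -3.491 4.847
v -0.632 -3.752 4.133
v 0.518 -3.739 4.719
v -0.524 -3.919 3.926
v 0.625 -3.906 4.512
v -0.396 -3.977 3.676
v 0.753 -3.963 4.262
v -0.27 -3.915 3.426
v 0.88 -3.902 4.012
v -0.166 -3.745 3.22
v 0.983 -3.731 3.805
v -3.847 -0.519 -2.332
v -4.082 -1.232 -0.652
v -2.09 0.361 -1.713
v -2.325 -0.353 -0.033
v -3.235 -1.507 -2.667
v -3.47 -2.221 -0.987
v -1.478 -0.628 -2.048
v -1.713 -1.341 -0.368
v 1.558 -2.873 0.604
v 2.011 -2.625 1.119
v 0.776 -3.059 2.412
v 0.322 -3.307 1.896
v 1.863 -2.39 1.058
v 0.628 -2.824 2.351
v 1.669 -2.228 0.926
v 0.434 -2.662 2.219
v 1.458 -2.164 0.746
v 0.223 -2.598 2.039
v 1.262 -2.208 0.544
v 0.027 -2.642 1.837
v 1.111 -2.353 0.351
v -0.124 -2.788 1.644
v 1.028 -2.578 0.197
v -0.207 -3.012 1.49
v 1.026 -2.847 0.104
v -0.209 -3.281 1.397
v 1.104 -3.121 0.088
v -0.131 -3.555 1.381
v 1.252 -3.356 0.149
v 0.017 -3.79 1.442
v 1.446 -3.518 0.281
v 0.211 -3.952 1.574
v 1.657 -3.582 0.461
v 0.422 -4.016 1.754
v 1.853 -3.538 0.663
v 0.618 -3.972 1.956
v 2.004 -3.392 0.856
v 0.769 -3.827 2.149
v 2.087 -3.168 1.01
v 0.852 -3.602 2.303
v 2.089 -2.899 1.103
v 0.854 -3.333 2.396
f 2 1 5
f 2 5 3
f 3 5 6
f 3 6 4
f 5 1 7
f 5 7 6
f 6 7 8
f 6 8 4
f 7 1 9
f 7 9 8
f 8 9 10
f 8 10 4
f 9 1 11
f 9 11 10
f 10 11 12
f 10 12 4
f 11 1 13
f 11 13 12
f 12 13 14
f 12 14 4
f 13 1 15
f 13 15 14
f 14 15 16
f 14 16 4
f 15 1 17
f 15 17 16
f 16 17 18
f 16 18 4
f 17 1 19
f 17 19 18
f 18 19 20
f 18 20 4
f 19 1 21
f 19 21 20
f 20 21 22
f 20 22 4
f 21 1 23
f 21 23 22
f 22 23 24
f 22 24 4
f 23 1 25
f 23 25 24
f 24 25 26
f 24 26 4
f 25 1 27
f 25 27 26
f 26 27 28
f 26 28 4
f 27 1 29
f 27 29 28
f 28 29 30
f 28 30 4
f 29 1 31
f 29 31 30
f 30 31 32
f 30 32 4
f 31 1 2
f 31 2 32
f 32 2 3
f 32 3 4
f 34 36 33
f 37 34 33
f 33 36 35
f 35 37 33
f 34 40 36
f 38 34 37
f 38 40 34
f 36 40 35
f 39 37 35
f 35 40 39
f 39 38 37
f 40 38 39
f 42 41 45
f 42 45 43
f 43 45 46
f 43 46 44
f 45 41 47
f 45 47 46
f 46 47 48
f 46 48 44
f 47 41 49
f 47 49 48
f 48 49 50
f 48 50 44
f 49 41 51
f 49 51 50
f 50 51 52
f 50 52 44
f 51 41 53
f 51 53 52
f 52 53 54
f 52 54 44
f 53 41 55
f 53 55 54
f 54 55 56
f 54 56 44
f 55 41 57
f 55 57 56
f 56 57 58
f 56 58 44
f 57 41 59
f 57 59 58
f 58 59 60
f 58 60 44
f 59 41 61
f 59 61 60
f 60 61 62
f 60 62 44
f 61 41 63
f 61 63 62
f 62 63 64
f 62 64 44
f 63 41 65
f 63 65 64
f 64 65 66
f 64 66 44
f 65 41 67
f 65 67 66
f 66 67 68
f 66 68 44
f 67 41 69
f 67 69 68
f 68 69 70
f 68 70 44
f 69 41 71
f 69 71 70
f 70 71 72
f 70 72 44
f 71 41 73
f 71 73 72
f 72 73 74
f 72 74 44
f 73 41 42
f 73 42 74
f 74 42 43
f 74 43 44



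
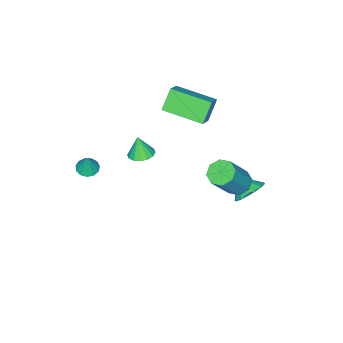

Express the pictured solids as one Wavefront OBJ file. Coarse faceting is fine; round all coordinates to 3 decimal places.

v -3.827 2.264 -3.778
v -2.945 2.387 -3.546
v -3.893 1.416 -3.082
v -3.166 2.639 -3.26
v -3.537 2.805 -3.093
v -3.976 2.847 -3.082
v -4.38 2.756 -3.232
v -4.657 2.552 -3.506
v -4.745 2.282 -3.843
v -4.622 2.008 -4.165
v -4.317 1.793 -4.398
v -3.9 1.686 -4.49
v -3.466 1.711 -4.418
v -3.115 1.863 -4.2
v -2.927 2.107 -3.886
v -2.481 2.479 -1.629
v -1.966 2.937 -1.95
v -0.725 2.8 -0.151
v -1.239 2.341 0.169
v -2.369 3.23 -1.649
v -1.127 3.093 0.15
v -2.838 3.083 -1.337
v -1.596 2.946 0.462
v -3.097 2.582 -1.196
v -1.855 2.444 0.602
v -2.995 2.02 -1.309
v -1.754 1.883 0.49
v -2.593 1.727 -1.61
v -1.351 1.59 0.189
v -2.124 1.874 -1.922
v -0.882 1.737 -0.123
v -1.865 2.376 -2.062
v -0.623 2.238 -0.264
v 2.801 -2.552 0.767
v 3.308 -2.829 0.722
v 3.019 -2.328 1.853
v 3.367 -2.517 0.646
v 3.245 -2.216 0.608
v 2.983 -2.021 0.621
v 2.663 -1.995 0.68
v 2.386 -2.146 0.767
v 2.241 -2.426 0.854
v 2.274 -2.745 0.913
v 2.474 -3.004 0.926
v 2.777 -3.119 0.889
v 3.088 -3.053 0.812
v 1.45 -0.346 2.199
v 2.115 -0.268 2.241
v 1.41 -0.594 3.301
v 1.983 0.046 2.307
v 1.709 0.255 2.344
v 1.366 0.303 2.343
v 1.045 0.178 2.302
v 0.833 -0.088 2.234
v 0.786 -0.423 2.157
v 0.918 -0.737 2.091
v 1.192 -0.946 2.054
v 1.535 -0.995 2.056
v 1.856 -0.869 2.096
v 2.068 -0.603 2.164
v -3.188 -1.887 2.948
v -2.29 -1.536 3.628
v -3.765 0.173 2.647
v -2.867 0.524 3.327
v -2.413 -1.824 1.893
v -1.515 -1.473 2.573
v -2.99 0.236 1.592
v -2.092 0.587 2.272
f 2 1 4
f 2 4 3
f 4 1 5
f 4 5 3
f 5 1 6
f 5 6 3
f 6 1 7
f 6 7 3
f 7 1 8
f 7 8 3
f 8 1 9
f 8 9 3
f 9 1 10
f 9 10 3
f 10 1 11
f 10 11 3
f 11 1 12
f 11 12 3
f 12 1 13
f 12 13 3
f 13 1 14
f 13 14 3
f 14 1 15
f 14 15 3
f 15 1 2
f 15 2 3
f 17 16 20
f 17 20 18
f 18 20 21
f 18 21 19
f 20 16 22
f 20 22 21
f 21 22 23
f 21 23 19
f 22 16 24
f 22 24 23
f 23 24 25
f 23 25 19
f 24 16 26
f 24 26 25
f 25 26 27
f 25 27 19
f 26 16 28
f 26 28 27
f 27 28 29
f 27 29 19
f 28 16 30
f 28 30 29
f 29 30 31
f 29 31 19
f 30 16 32
f 30 32 31
f 31 32 33
f 31 33 19
f 32 16 17
f 32 17 33
f 33 17 18
f 33 18 19
f 35 34 37
f 35 37 36
f 37 34 38
f 37 38 36
f 38 34 39
f 38 39 36
f 39 34 40
f 39 40 36
f 40 34 41
f 40 41 36
f 41 34 42
f 41 42 36
f 42 34 43
f 42 43 36
f 43 34 44
f 43 44 36
f 44 34 45
f 44 45 36
f 45 34 46
f 45 46 36
f 46 34 35
f 46 35 36
f 48 47 50
f 48 50 49
f 50 47 51
f 50 51 49
f 51 47 52
f 51 52 49
f 52 47 53
f 52 53 49
f 53 47 54
f 53 54 49
f 54 47 55
f 54 55 49
f 55 47 56
f 55 56 49
f 56 47 57
f 56 57 49
f 57 47 58
f 57 58 49
f 58 47 59
f 58 59 49
f 59 47 60
f 59 60 49
f 60 47 48
f 60 48 49
f 62 64 61
f 65 62 61
f 61 64 63
f 63 65 61
f 62 68 64
f 66 62 65
f 66 68 62
f 64 68 63
f 67 65 63
f 63 68 67
f 67 66 65
f 68 66 67



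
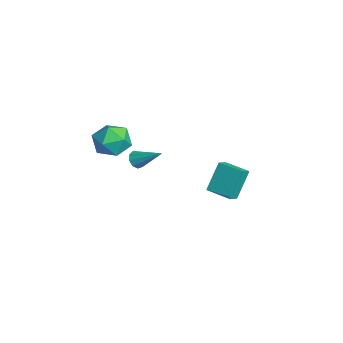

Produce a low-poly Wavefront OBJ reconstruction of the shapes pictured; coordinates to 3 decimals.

v -1.583 -2.049 2.922
v -0.999 -2.606 3.85
v -2.801 -3.614 2.75
v -2.217 -4.171 3.678
v -2.906 -3.175 3.894
v -2.153 -2.208 4.001
v -1.647 -4.012 2.599
v -0.894 -3.045 2.706
v -1.038 -3.819 3.651
v -1.816 -3.302 4.451
v -1.984 -2.918 2.149
v -2.762 -2.401 2.949
v -3.919 3.275 -3.356
v -4.493 4.15 -1.535
v -2.711 4.36 -3.496
v -3.284 5.235 -1.676
v -3.356 2.705 -2.904
v -3.929 3.58 -1.084
v -2.147 3.79 -3.045
v -2.721 4.665 -1.224
v -0.376 -2.059 2.562
v 0.071 -2.104 2.15
v 0.716 -0.901 3.618
v -0.178 -1.783 2.055
v -0.52 -1.591 2.198
v -0.795 -1.618 2.511
v -0.873 -1.851 2.848
v -0.719 -2.182 3.052
v -0.404 -2.455 3.026
v -0.077 -2.543 2.783
v 0.111 -2.404 2.437
f 1 12 6
f 1 6 2
f 1 2 8
f 1 8 11
f 1 11 12
f 2 6 10
f 6 12 5
f 12 11 3
f 11 8 7
f 8 2 9
f 4 10 5
f 4 5 3
f 4 3 7
f 4 7 9
f 4 9 10
f 5 10 6
f 3 5 12
f 7 3 11
f 9 7 8
f 10 9 2
f 14 16 13
f 17 14 13
f 13 16 15
f 15 17 13
f 14 20 16
f 18 14 17
f 18 20 14
f 16 20 15
f 19 17 15
f 15 20 19
f 19 18 17
f 20 18 19
f 22 21 24
f 22 24 23
f 24 21 25
f 24 25 23
f 25 21 26
f 25 26 23
f 26 21 27
f 26 27 23
f 27 21 28
f 27 28 23
f 28 21 29
f 28 29 23
f 29 21 30
f 29 30 23
f 30 21 31
f 30 31 23
f 31 21 22
f 31 22 23



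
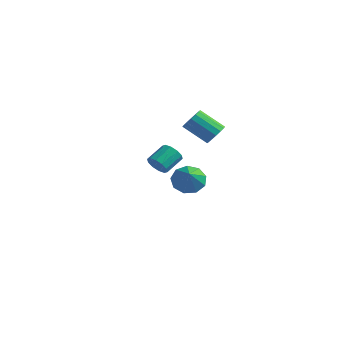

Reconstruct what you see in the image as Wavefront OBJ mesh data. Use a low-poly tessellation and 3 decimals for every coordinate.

v -0.487 2.135 1.351
v 0.009 1.862 1.888
v -1.417 1.431 2.985
v -1.913 1.705 2.449
v -0.039 2.253 1.979
v -1.465 1.822 3.076
v -0.207 2.612 1.902
v -1.633 2.181 2.999
v -0.45 2.843 1.678
v -1.876 2.412 2.775
v -0.703 2.885 1.365
v -2.129 2.454 2.462
v -0.898 2.726 1.05
v -2.324 2.295 2.147
v -0.983 2.409 0.815
v -2.409 1.978 1.912
v -0.935 2.018 0.724
v -2.361 1.587 1.821
v -0.767 1.659 0.801
v -2.193 1.228 1.898
v -0.524 1.428 1.025
v -1.95 0.997 2.122
v -0.271 1.386 1.338
v -1.697 0.955 2.435
v -0.076 1.545 1.653
v -1.502 1.114 2.75
v -3.971 4.333 -4.297
v -2.996 4.666 -4.654
v -3.169 3.267 -3.103
v -3.23 5.108 -4.102
v -3.811 5.188 -3.641
v -4.466 4.868 -3.487
v -4.89 4.297 -3.712
v -4.883 3.743 -4.211
v -4.45 3.465 -4.75
v -3.793 3.593 -5.077
v -3.218 4.067 -5.039
v -0.08 -4.026 1.531
v 0.451 -4.311 1.906
v 0.631 -3.159 2.525
v 0.1 -2.874 2.149
v 0.621 -4.14 1.539
v 0.801 -2.988 2.158
v 0.522 -3.926 1.169
v 0.703 -2.774 1.787
v 0.194 -3.75 0.937
v 0.374 -2.598 1.555
v -0.239 -3.68 0.932
v -0.059 -2.527 1.55
v -0.611 -3.741 1.155
v -0.431 -2.589 1.774
v -0.781 -3.912 1.522
v -0.601 -2.76 2.141
v -0.683 -4.126 1.893
v -0.502 -2.974 2.511
v -0.354 -4.302 2.125
v -0.174 -3.15 2.743
v 0.079 -4.373 2.13
v 0.259 -3.22 2.748
f 2 1 5
f 2 5 3
f 3 5 6
f 3 6 4
f 5 1 7
f 5 7 6
f 6 7 8
f 6 8 4
f 7 1 9
f 7 9 8
f 8 9 10
f 8 10 4
f 9 1 11
f 9 11 10
f 10 11 12
f 10 12 4
f 11 1 13
f 11 13 12
f 12 13 14
f 12 14 4
f 13 1 15
f 13 15 14
f 14 15 16
f 14 16 4
f 15 1 17
f 15 17 16
f 16 17 18
f 16 18 4
f 17 1 19
f 17 19 18
f 18 19 20
f 18 20 4
f 19 1 21
f 19 21 20
f 20 21 22
f 20 22 4
f 21 1 23
f 21 23 22
f 22 23 24
f 22 24 4
f 23 1 25
f 23 25 24
f 24 25 26
f 24 26 4
f 25 1 2
f 25 2 26
f 26 2 3
f 26 3 4
f 28 27 30
f 28 30 29
f 30 27 31
f 30 31 29
f 31 27 32
f 31 32 29
f 32 27 33
f 32 33 29
f 33 27 34
f 33 34 29
f 34 27 35
f 34 35 29
f 35 27 36
f 35 36 29
f 36 27 37
f 36 37 29
f 37 27 28
f 37 28 29
f 39 38 42
f 39 42 40
f 40 42 43
f 40 43 41
f 42 38 44
f 42 44 43
f 43 44 45
f 43 45 41
f 44 38 46
f 44 46 45
f 45 46 47
f 45 47 41
f 46 38 48
f 46 48 47
f 47 48 49
f 47 49 41
f 48 38 50
f 48 50 49
f 49 50 51
f 49 51 41
f 50 38 52
f 50 52 51
f 51 52 53
f 51 53 41
f 52 38 54
f 52 54 53
f 53 54 55
f 53 55 41
f 54 38 56
f 54 56 55
f 55 56 57
f 55 57 41
f 56 38 58
f 56 58 57
f 57 58 59
f 57 59 41
f 58 38 39
f 58 39 59
f 59 39 40
f 59 40 41



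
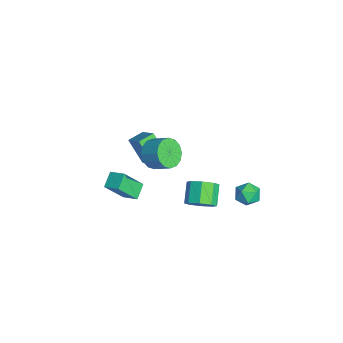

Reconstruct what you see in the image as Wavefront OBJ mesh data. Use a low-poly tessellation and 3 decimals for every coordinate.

v 0.976 -1.166 1.648
v 1.403 -0.896 0.868
v 2.091 -0.184 1.491
v 1.664 -0.454 2.272
v 1.036 -0.588 0.922
v 1.725 0.123 1.545
v 0.654 -0.436 1.171
v 1.342 0.276 1.794
v 0.357 -0.479 1.547
v 1.045 0.233 2.171
v 0.226 -0.706 1.951
v 0.915 0.006 2.574
v 0.296 -1.057 2.274
v 0.985 -0.345 2.897
v 0.549 -1.436 2.429
v 1.237 -0.724 3.052
v 0.915 -1.743 2.375
v 1.604 -1.032 2.998
v 1.298 -1.896 2.126
v 1.986 -1.184 2.749
v 1.595 -1.853 1.749
v 2.283 -1.141 2.373
v 1.725 -1.626 1.346
v 2.414 -0.914 1.969
v 1.655 -1.275 1.023
v 2.344 -0.563 1.646
v 3.037 3.406 -0.11
v 3.515 3.646 -0.675
v 4.005 2.854 0.475
v 4.483 3.094 -0.09
v 4.17 3.611 0.399
v 3.571 3.952 0.038
v 3.949 2.548 -0.238
v 3.35 2.889 -0.599
v 4.078 3.115 -0.754
v 4.215 3.772 -0.361
v 3.305 2.728 0.161
v 3.442 3.385 0.554
v -0.622 -3.577 -2.475
v -1.372 -3.081 -1.992
v -0.886 -2.491 -3.999
v -1.635 -1.995 -3.516
v 0.035 -2.925 -2.124
v -0.714 -2.429 -1.641
v -0.228 -1.839 -3.648
v -0.978 -1.343 -3.165
v -2.807 -0.987 -3.133
v -3.704 -1.586 -1.793
v -3.214 -0.083 -3.001
v -4.111 -0.682 -1.661
v -1.689 -0.618 -2.219
v -2.586 -1.217 -0.879
v -2.096 0.286 -2.087
v -2.993 -0.313 -0.747
v 4.346 0.578 0.243
v 4.886 1.022 0.727
v 3.894 1.386 1.5
v 3.354 0.942 1.017
v 4.638 1.376 0.241
v 3.646 1.741 1.014
v 4.219 1.263 -0.243
v 3.226 1.628 0.53
v 3.874 0.748 -0.443
v 2.882 1.113 0.331
v 3.806 0.134 -0.24
v 2.814 0.498 0.533
v 4.054 -0.221 0.246
v 3.062 0.144 1.019
v 4.474 -0.108 0.73
v 3.481 0.257 1.503
v 4.818 0.407 0.929
v 3.826 0.772 1.703
f 2 1 5
f 2 5 3
f 3 5 6
f 3 6 4
f 5 1 7
f 5 7 6
f 6 7 8
f 6 8 4
f 7 1 9
f 7 9 8
f 8 9 10
f 8 10 4
f 9 1 11
f 9 11 10
f 10 11 12
f 10 12 4
f 11 1 13
f 11 13 12
f 12 13 14
f 12 14 4
f 13 1 15
f 13 15 14
f 14 15 16
f 14 16 4
f 15 1 17
f 15 17 16
f 16 17 18
f 16 18 4
f 17 1 19
f 17 19 18
f 18 19 20
f 18 20 4
f 19 1 21
f 19 21 20
f 20 21 22
f 20 22 4
f 21 1 23
f 21 23 22
f 22 23 24
f 22 24 4
f 23 1 25
f 23 25 24
f 24 25 26
f 24 26 4
f 25 1 2
f 25 2 26
f 26 2 3
f 26 3 4
f 27 38 32
f 27 32 28
f 27 28 34
f 27 34 37
f 27 37 38
f 28 32 36
f 32 38 31
f 38 37 29
f 37 34 33
f 34 28 35
f 30 36 31
f 30 31 29
f 30 29 33
f 30 33 35
f 30 35 36
f 31 36 32
f 29 31 38
f 33 29 37
f 35 33 34
f 36 35 28
f 40 42 39
f 43 40 39
f 39 42 41
f 41 43 39
f 40 46 42
f 44 40 43
f 44 46 40
f 42 46 41
f 45 43 41
f 41 46 45
f 45 44 43
f 46 44 45
f 48 50 47
f 51 48 47
f 47 50 49
f 49 51 47
f 48 54 50
f 52 48 51
f 52 54 48
f 50 54 49
f 53 51 49
f 49 54 53
f 53 52 51
f 54 52 53
f 56 55 59
f 56 59 57
f 57 59 60
f 57 60 58
f 59 55 61
f 59 61 60
f 60 61 62
f 60 62 58
f 61 55 63
f 61 63 62
f 62 63 64
f 62 64 58
f 63 55 65
f 63 65 64
f 64 65 66
f 64 66 58
f 65 55 67
f 65 67 66
f 66 67 68
f 66 68 58
f 67 55 69
f 67 69 68
f 68 69 70
f 68 70 58
f 69 55 71
f 69 71 70
f 70 71 72
f 70 72 58
f 71 55 56
f 71 56 72
f 72 56 57
f 72 57 58



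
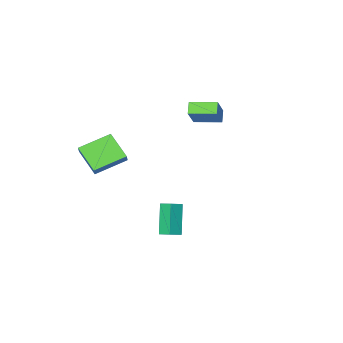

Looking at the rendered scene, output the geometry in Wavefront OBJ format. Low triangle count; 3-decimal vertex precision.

v 1.958 2.17 -3.816
v 1.295 1.139 -2.062
v 1.726 3 -3.416
v 1.063 1.97 -1.662
v 2.757 2.23 -3.478
v 2.094 1.2 -1.724
v 2.525 3.061 -3.078
v 1.862 2.03 -1.324
v -3.277 -4.179 0.611
v -3.69 -4.755 1.199
v -4.603 -3.05 0.787
v -5.015 -3.626 1.374
v -2.385 -3.354 2.046
v -2.797 -3.93 2.633
v -3.71 -2.225 2.221
v -4.123 -2.801 2.809
v 4.432 -4.244 0.398
v 2.425 -3.968 1.116
v 4.263 -2.629 -0.699
v 2.255 -2.352 0.019
v 4.745 -3.748 1.081
v 2.737 -3.471 1.799
v 4.575 -2.132 -0.016
v 2.568 -1.856 0.702
f 2 4 1
f 5 2 1
f 1 4 3
f 3 5 1
f 2 8 4
f 6 2 5
f 6 8 2
f 4 8 3
f 7 5 3
f 3 8 7
f 7 6 5
f 8 6 7
f 10 12 9
f 13 10 9
f 9 12 11
f 11 13 9
f 10 16 12
f 14 10 13
f 14 16 10
f 12 16 11
f 15 13 11
f 11 16 15
f 15 14 13
f 16 14 15
f 18 20 17
f 21 18 17
f 17 20 19
f 19 21 17
f 18 24 20
f 22 18 21
f 22 24 18
f 20 24 19
f 23 21 19
f 19 24 23
f 23 22 21
f 24 22 23



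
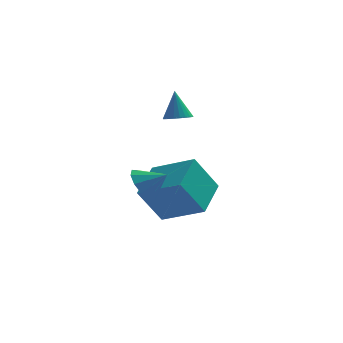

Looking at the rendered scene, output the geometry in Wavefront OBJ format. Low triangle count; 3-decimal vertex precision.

v 0.578 1.661 -2.5
v 2.326 0.759 -1.682
v 1.133 3.433 -1.731
v 2.881 2.531 -0.913
v 1.559 2.069 -4.147
v 3.307 1.167 -3.329
v 2.114 3.841 -3.378
v 3.862 2.939 -2.56
v 2.207 3.187 1.167
v 2.699 2.838 1.349
v 2.053 3.673 2.513
v 2.81 3.048 1.285
v 2.829 3.279 1.204
v 2.753 3.497 1.117
v 2.594 3.666 1.037
v 2.376 3.763 0.978
v 2.132 3.772 0.947
v 1.9 3.692 0.949
v 1.714 3.535 0.985
v 1.604 3.325 1.048
v 1.585 3.094 1.129
v 1.66 2.877 1.216
v 1.819 2.707 1.296
v 2.037 2.61 1.356
v 2.281 2.601 1.387
v 2.513 2.681 1.384
v 0.931 -0.924 -1.073
v 1.409 -0.564 -1.705
v 1.849 -1.076 -0.467
v 1.253 -0.173 -1.371
v 0.974 -0.068 -0.923
v 0.679 -0.291 -0.533
v 0.48 -0.755 -0.349
v 0.454 -1.284 -0.441
v 0.61 -1.675 -0.775
v 0.889 -1.78 -1.223
v 1.184 -1.557 -1.614
v 1.382 -1.093 -1.798
f 2 4 1
f 5 2 1
f 1 4 3
f 3 5 1
f 2 8 4
f 6 2 5
f 6 8 2
f 4 8 3
f 7 5 3
f 3 8 7
f 7 6 5
f 8 6 7
f 10 9 12
f 10 12 11
f 12 9 13
f 12 13 11
f 13 9 14
f 13 14 11
f 14 9 15
f 14 15 11
f 15 9 16
f 15 16 11
f 16 9 17
f 16 17 11
f 17 9 18
f 17 18 11
f 18 9 19
f 18 19 11
f 19 9 20
f 19 20 11
f 20 9 21
f 20 21 11
f 21 9 22
f 21 22 11
f 22 9 23
f 22 23 11
f 23 9 24
f 23 24 11
f 24 9 25
f 24 25 11
f 25 9 26
f 25 26 11
f 26 9 10
f 26 10 11
f 28 27 30
f 28 30 29
f 30 27 31
f 30 31 29
f 31 27 32
f 31 32 29
f 32 27 33
f 32 33 29
f 33 27 34
f 33 34 29
f 34 27 35
f 34 35 29
f 35 27 36
f 35 36 29
f 36 27 37
f 36 37 29
f 37 27 38
f 37 38 29
f 38 27 28
f 38 28 29



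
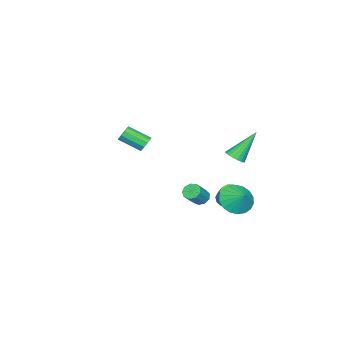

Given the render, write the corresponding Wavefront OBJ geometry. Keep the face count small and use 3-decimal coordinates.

v 0.284 2.247 -1.403
v 0.791 1.879 -1.53
v 1.444 2.464 -0.625
v 0.936 2.833 -0.497
v 0.822 2.17 -1.741
v 1.474 2.755 -0.836
v 0.681 2.486 -1.844
v 1.334 3.071 -0.939
v 0.415 2.726 -1.807
v 1.067 3.311 -0.901
v 0.106 2.814 -1.641
v 0.759 3.399 -0.736
v -0.145 2.722 -1.4
v 0.507 3.307 -0.495
v -0.261 2.48 -1.16
v 0.392 3.065 -0.255
v -0.204 2.163 -0.996
v 0.449 2.748 -0.091
v 0.008 1.874 -0.962
v 0.661 2.459 -0.057
v 0.308 1.703 -1.068
v 0.96 2.288 -0.163
v 0.6 1.705 -1.279
v 1.252 2.29 -0.374
v 1.713 3.532 -0.417
v 2.638 3.205 -0.696
v 2.187 4.248 0.317
v 2.562 3.549 -0.982
v 2.317 3.89 -1.157
v 1.954 4.16 -1.184
v 1.542 4.305 -1.06
v 1.164 4.298 -0.809
v 0.895 4.139 -0.48
v 0.788 3.859 -0.138
v 0.864 3.515 0.148
v 1.108 3.175 0.322
v 1.472 2.905 0.35
v 1.883 2.759 0.226
v 2.261 2.767 -0.026
v 2.53 2.926 -0.355
v 0.692 2.901 2.219
v 1.089 2.595 2.601
v -0.292 3.699 3.881
v 1.213 2.823 2.565
v 1.247 3.064 2.469
v 1.185 3.277 2.33
v 1.037 3.425 2.171
v 0.83 3.483 2.021
v 0.6 3.44 1.906
v 0.385 3.303 1.844
v 0.223 3.097 1.847
v 0.142 2.857 1.914
v 0.156 2.625 2.034
v 0.263 2.44 2.186
v 0.444 2.335 2.344
v 0.668 2.328 2.48
v 0.896 2.42 2.571
v -0.597 -3.289 1.098
v -0.303 -3.467 0.669
v 0.032 -4.75 1.433
v -0.263 -4.571 1.862
v -0.095 -3.292 0.873
v 0.239 -4.574 1.637
v -0.08 -3.115 1.163
v 0.255 -4.398 1.927
v -0.262 -3.004 1.428
v 0.073 -4.287 2.192
v -0.572 -3.003 1.567
v -0.237 -4.285 2.331
v -0.892 -3.11 1.527
v -0.557 -4.393 2.291
v -1.099 -3.286 1.323
v -0.765 -4.568 2.087
v -1.115 -3.462 1.033
v -0.78 -4.745 1.797
v -0.933 -3.573 0.768
v -0.598 -4.856 1.532
v -0.623 -3.575 0.629
v -0.288 -4.857 1.393
v 2.833 1.947 -0.099
v 3.126 2.353 -0.326
v 3.961 2.219 0.512
v 3.667 1.813 0.739
v 2.89 2.493 -0.069
v 3.725 2.359 0.769
v 2.627 2.378 0.174
v 3.462 2.244 1.012
v 2.461 2.061 0.29
v 3.295 1.927 1.128
v 2.468 1.691 0.223
v 3.303 1.557 1.061
v 2.646 1.44 0.006
v 3.481 1.306 0.844
v 2.911 1.427 -0.26
v 3.746 1.293 0.577
v 3.14 1.657 -0.451
v 3.974 1.523 0.387
v 3.225 2.023 -0.477
v 4.059 1.889 0.361
f 2 1 5
f 2 5 3
f 3 5 6
f 3 6 4
f 5 1 7
f 5 7 6
f 6 7 8
f 6 8 4
f 7 1 9
f 7 9 8
f 8 9 10
f 8 10 4
f 9 1 11
f 9 11 10
f 10 11 12
f 10 12 4
f 11 1 13
f 11 13 12
f 12 13 14
f 12 14 4
f 13 1 15
f 13 15 14
f 14 15 16
f 14 16 4
f 15 1 17
f 15 17 16
f 16 17 18
f 16 18 4
f 17 1 19
f 17 19 18
f 18 19 20
f 18 20 4
f 19 1 21
f 19 21 20
f 20 21 22
f 20 22 4
f 21 1 23
f 21 23 22
f 22 23 24
f 22 24 4
f 23 1 2
f 23 2 24
f 24 2 3
f 24 3 4
f 26 25 28
f 26 28 27
f 28 25 29
f 28 29 27
f 29 25 30
f 29 30 27
f 30 25 31
f 30 31 27
f 31 25 32
f 31 32 27
f 32 25 33
f 32 33 27
f 33 25 34
f 33 34 27
f 34 25 35
f 34 35 27
f 35 25 36
f 35 36 27
f 36 25 37
f 36 37 27
f 37 25 38
f 37 38 27
f 38 25 39
f 38 39 27
f 39 25 40
f 39 40 27
f 40 25 26
f 40 26 27
f 42 41 44
f 42 44 43
f 44 41 45
f 44 45 43
f 45 41 46
f 45 46 43
f 46 41 47
f 46 47 43
f 47 41 48
f 47 48 43
f 48 41 49
f 48 49 43
f 49 41 50
f 49 50 43
f 50 41 51
f 50 51 43
f 51 41 52
f 51 52 43
f 52 41 53
f 52 53 43
f 53 41 54
f 53 54 43
f 54 41 55
f 54 55 43
f 55 41 56
f 55 56 43
f 56 41 57
f 56 57 43
f 57 41 42
f 57 42 43
f 59 58 62
f 59 62 60
f 60 62 63
f 60 63 61
f 62 58 64
f 62 64 63
f 63 64 65
f 63 65 61
f 64 58 66
f 64 66 65
f 65 66 67
f 65 67 61
f 66 58 68
f 66 68 67
f 67 68 69
f 67 69 61
f 68 58 70
f 68 70 69
f 69 70 71
f 69 71 61
f 70 58 72
f 70 72 71
f 71 72 73
f 71 73 61
f 72 58 74
f 72 74 73
f 73 74 75
f 73 75 61
f 74 58 76
f 74 76 75
f 75 76 77
f 75 77 61
f 76 58 78
f 76 78 77
f 77 78 79
f 77 79 61
f 78 58 59
f 78 59 79
f 79 59 60
f 79 60 61
f 81 80 84
f 81 84 82
f 82 84 85
f 82 85 83
f 84 80 86
f 84 86 85
f 85 86 87
f 85 87 83
f 86 80 88
f 86 88 87
f 87 88 89
f 87 89 83
f 88 80 90
f 88 90 89
f 89 90 91
f 89 91 83
f 90 80 92
f 90 92 91
f 91 92 93
f 91 93 83
f 92 80 94
f 92 94 93
f 93 94 95
f 93 95 83
f 94 80 96
f 94 96 95
f 95 96 97
f 95 97 83
f 96 80 98
f 96 98 97
f 97 98 99
f 97 99 83
f 98 80 81
f 98 81 99
f 99 81 82
f 99 82 83



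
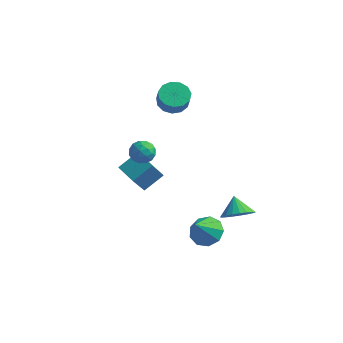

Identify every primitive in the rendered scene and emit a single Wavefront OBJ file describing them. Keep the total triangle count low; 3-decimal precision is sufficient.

v 0.114 -0.987 3.317
v 0.6 -1.218 3.921
v -0.16 -2.242 3.059
v 0.326 -2.473 3.663
v -0.37 -2.093 3.827
v -0.2 -1.317 3.986
v 0.64 -2.143 2.994
v 0.81 -1.367 3.153
v 0.926 -1.932 3.722
v 0.302 -1.901 4.236
v 0.138 -1.559 2.744
v -0.486 -1.528 3.258
v 0.381 -0.992 3.641
v 0.059 -2.468 3.339
v -0.35 -2.244 3.435
v -0.064 -2.38 3.79
v -0.09 -1.051 3.679
v 0.196 -1.186 4.035
v -0.374 -1.701 3.979
v 0.244 -2.274 2.945
v 0.53 -2.409 3.301
v 0.504 -1.08 3.19
v 0.79 -1.216 3.545
v 0.814 -1.759 3.001
v 0.859 -1.548 3.88
v 0.698 -2.285 3.728
v 0.882 -2.091 3.335
v 0.982 -1.635 3.428
v 0.492 -1.529 4.182
v 0.331 -2.267 4.031
v -0.079 -2.044 4.127
v 0.021 -1.588 4.22
v 0.683 -1.949 4.065
v 0.109 -1.193 2.949
v -0.052 -1.931 2.798
v 0.419 -1.872 2.76
v 0.519 -1.416 2.853
v -0.258 -1.175 3.252
v -0.419 -1.912 3.1
v -0.542 -1.825 3.552
v -0.442 -1.369 3.645
v -0.243 -1.511 2.915
v -0.672 4.138 3.475
v 0.138 4.669 3.438
v 0.483 4.213 4.448
v -0.328 3.682 4.485
v -0.232 4.972 3.702
v 0.112 4.516 4.711
v -0.743 5.01 3.894
v -0.398 4.554 4.903
v -1.231 4.772 3.952
v -0.886 4.316 4.962
v -1.542 4.332 3.86
v -1.197 3.876 4.869
v -1.576 3.83 3.645
v -1.232 3.374 4.654
v -1.324 3.426 3.376
v -0.979 2.97 4.386
v -0.865 3.249 3.139
v -0.52 2.793 4.149
v -0.345 3.353 3.009
v 0 2.897 4.018
v 0.072 3.707 3.026
v 0.416 3.251 4.036
v 0.252 4.198 3.187
v 0.596 3.742 4.196
v -3.465 2.505 -2.346
v -2.728 3.586 -1.515
v -3.05 3.156 -3.561
v -2.312 4.237 -2.73
v -2.028 1.543 -2.37
v -1.29 2.624 -1.539
v -1.612 2.194 -3.585
v -0.875 3.275 -2.754
v 4.291 2.441 -3.876
v 4.977 2.114 -3.152
v 3.689 3.199 -2.964
v 5.177 2.467 -3.314
v 5.224 2.816 -3.572
v 5.109 3.1 -3.883
v 4.853 3.27 -4.193
v 4.499 3.297 -4.449
v 4.11 3.175 -4.605
v 3.752 2.927 -4.635
v 3.487 2.595 -4.534
v 3.361 2.237 -4.319
v 3.396 1.913 -4.028
v 3.586 1.681 -3.711
v 3.897 1.581 -3.422
v 4.277 1.629 -3.211
v 4.659 1.817 -3.116
v 3.289 0.203 -3.982
v 3.778 -0.569 -4.52
v 3.091 -0.943 -2.518
v 4.264 -0.179 -4.149
v 4.294 0.39 -3.7
v 3.853 0.871 -3.383
v 3.149 1.04 -3.346
v 2.511 0.817 -3.607
v 2.236 0.307 -4.044
v 2.455 -0.252 -4.451
v 3.064 -0.597 -4.639
f 1 38 17
f 38 12 41
f 17 41 6
f 38 41 17
f 1 17 13
f 17 6 18
f 13 18 2
f 17 18 13
f 1 13 22
f 13 2 23
f 22 23 8
f 13 23 22
f 1 22 34
f 22 8 37
f 34 37 11
f 22 37 34
f 1 34 38
f 34 11 42
f 38 42 12
f 34 42 38
f 2 18 29
f 18 6 32
f 29 32 10
f 18 32 29
f 6 41 19
f 41 12 40
f 19 40 5
f 41 40 19
f 12 42 39
f 42 11 35
f 39 35 3
f 42 35 39
f 11 37 36
f 37 8 24
f 36 24 7
f 37 24 36
f 8 23 28
f 23 2 25
f 28 25 9
f 23 25 28
f 4 30 16
f 30 10 31
f 16 31 5
f 30 31 16
f 4 16 14
f 16 5 15
f 14 15 3
f 16 15 14
f 4 14 21
f 14 3 20
f 21 20 7
f 14 20 21
f 4 21 26
f 21 7 27
f 26 27 9
f 21 27 26
f 4 26 30
f 26 9 33
f 30 33 10
f 26 33 30
f 5 31 19
f 31 10 32
f 19 32 6
f 31 32 19
f 3 15 39
f 15 5 40
f 39 40 12
f 15 40 39
f 7 20 36
f 20 3 35
f 36 35 11
f 20 35 36
f 9 27 28
f 27 7 24
f 28 24 8
f 27 24 28
f 10 33 29
f 33 9 25
f 29 25 2
f 33 25 29
f 44 43 47
f 44 47 45
f 45 47 48
f 45 48 46
f 47 43 49
f 47 49 48
f 48 49 50
f 48 50 46
f 49 43 51
f 49 51 50
f 50 51 52
f 50 52 46
f 51 43 53
f 51 53 52
f 52 53 54
f 52 54 46
f 53 43 55
f 53 55 54
f 54 55 56
f 54 56 46
f 55 43 57
f 55 57 56
f 56 57 58
f 56 58 46
f 57 43 59
f 57 59 58
f 58 59 60
f 58 60 46
f 59 43 61
f 59 61 60
f 60 61 62
f 60 62 46
f 61 43 63
f 61 63 62
f 62 63 64
f 62 64 46
f 63 43 65
f 63 65 64
f 64 65 66
f 64 66 46
f 65 43 44
f 65 44 66
f 66 44 45
f 66 45 46
f 68 70 67
f 71 68 67
f 67 70 69
f 69 71 67
f 68 74 70
f 72 68 71
f 72 74 68
f 70 74 69
f 73 71 69
f 69 74 73
f 73 72 71
f 74 72 73
f 76 75 78
f 76 78 77
f 78 75 79
f 78 79 77
f 79 75 80
f 79 80 77
f 80 75 81
f 80 81 77
f 81 75 82
f 81 82 77
f 82 75 83
f 82 83 77
f 83 75 84
f 83 84 77
f 84 75 85
f 84 85 77
f 85 75 86
f 85 86 77
f 86 75 87
f 86 87 77
f 87 75 88
f 87 88 77
f 88 75 89
f 88 89 77
f 89 75 90
f 89 90 77
f 90 75 91
f 90 91 77
f 91 75 76
f 91 76 77
f 93 92 95
f 93 95 94
f 95 92 96
f 95 96 94
f 96 92 97
f 96 97 94
f 97 92 98
f 97 98 94
f 98 92 99
f 98 99 94
f 99 92 100
f 99 100 94
f 100 92 101
f 100 101 94
f 101 92 102
f 101 102 94
f 102 92 93
f 102 93 94

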